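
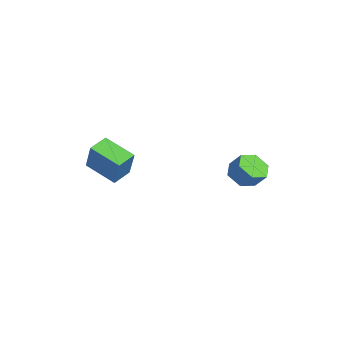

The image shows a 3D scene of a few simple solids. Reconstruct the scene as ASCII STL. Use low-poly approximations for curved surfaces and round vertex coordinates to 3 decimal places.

solid 
facet normal -0.500 -0.061 -0.864
outer loop
vertex -4.593 -4.13 -3.377
vertex -3.223 -2.675 -4.273
vertex -3.796 -5.12 -3.768
endloop
endfacet
facet normal -0.625 -0.665 0.409
outer loop
vertex -2.697 -4.985 -1.867
vertex -4.593 -4.13 -3.377
vertex -3.796 -5.12 -3.768
endloop
endfacet
facet normal -0.500 -0.061 -0.864
outer loop
vertex -3.796 -5.12 -3.768
vertex -3.223 -2.675 -4.273
vertex -2.427 -3.665 -4.664
endloop
endfacet
facet normal 0.599 -0.745 -0.294
outer loop
vertex -2.427 -3.665 -4.664
vertex -2.697 -4.985 -1.867
vertex -3.796 -5.12 -3.768
endloop
endfacet
facet normal -0.599 0.745 0.293
outer loop
vertex -4.593 -4.13 -3.377
vertex -2.124 -2.54 -2.372
vertex -3.223 -2.675 -4.273
endloop
endfacet
facet normal -0.625 -0.664 0.409
outer loop
vertex -3.493 -3.995 -1.476
vertex -4.593 -4.13 -3.377
vertex -2.697 -4.985 -1.867
endloop
endfacet
facet normal -0.599 0.745 0.294
outer loop
vertex -3.493 -3.995 -1.476
vertex -2.124 -2.54 -2.372
vertex -4.593 -4.13 -3.377
endloop
endfacet
facet normal 0.626 0.664 -0.409
outer loop
vertex -3.223 -2.675 -4.273
vertex -2.124 -2.54 -2.372
vertex -2.427 -3.665 -4.664
endloop
endfacet
facet normal 0.599 -0.745 -0.294
outer loop
vertex -1.327 -3.53 -2.763
vertex -2.697 -4.985 -1.867
vertex -2.427 -3.665 -4.664
endloop
endfacet
facet normal 0.625 0.665 -0.409
outer loop
vertex -2.427 -3.665 -4.664
vertex -2.124 -2.54 -2.372
vertex -1.327 -3.53 -2.763
endloop
endfacet
facet normal 0.500 0.061 0.864
outer loop
vertex -1.327 -3.53 -2.763
vertex -3.493 -3.995 -1.476
vertex -2.697 -4.985 -1.867
endloop
endfacet
facet normal 0.500 0.061 0.864
outer loop
vertex -2.124 -2.54 -2.372
vertex -3.493 -3.995 -1.476
vertex -1.327 -3.53 -2.763
endloop
endfacet
facet normal -0.489 -0.433 -0.758
outer loop
vertex 2.21 3.527 -3.22
vertex 1.724 2.899 -2.548
vertex 1.303 3.816 -2.8
endloop
endfacet
facet normal 0.036 0.858 -0.513
outer loop
vertex 2.21 3.527 -3.22
vertex 1.303 3.816 -2.8
vertex 2.801 4.05 -2.303
endloop
endfacet
facet normal 0.036 0.858 -0.513
outer loop
vertex 2.801 4.05 -2.303
vertex 1.303 3.816 -2.8
vertex 1.895 4.339 -1.883
endloop
endfacet
facet normal 0.489 0.432 0.758
outer loop
vertex 2.801 4.05 -2.303
vertex 1.895 4.339 -1.883
vertex 2.316 3.421 -1.632
endloop
endfacet
facet normal -0.489 -0.433 -0.758
outer loop
vertex 1.303 3.816 -2.8
vertex 1.724 2.899 -2.548
vertex 0.818 3.187 -2.128
endloop
endfacet
facet normal -0.737 0.669 0.094
outer loop
vertex 1.303 3.816 -2.8
vertex 0.818 3.187 -2.128
vertex 1.895 4.339 -1.883
endloop
endfacet
facet normal -0.737 0.669 0.093
outer loop
vertex 1.895 4.339 -1.883
vertex 0.818 3.187 -2.128
vertex 1.409 3.71 -1.211
endloop
endfacet
facet normal 0.489 0.432 0.758
outer loop
vertex 1.895 4.339 -1.883
vertex 1.409 3.71 -1.211
vertex 2.316 3.421 -1.632
endloop
endfacet
facet normal -0.489 -0.432 -0.758
outer loop
vertex 0.818 3.187 -2.128
vertex 1.724 2.899 -2.548
vertex 1.239 2.27 -1.877
endloop
endfacet
facet normal -0.773 -0.189 0.606
outer loop
vertex 0.818 3.187 -2.128
vertex 1.239 2.27 -1.877
vertex 1.409 3.71 -1.211
endloop
endfacet
facet normal -0.773 -0.189 0.606
outer loop
vertex 1.409 3.71 -1.211
vertex 1.239 2.27 -1.877
vertex 1.83 2.793 -0.96
endloop
endfacet
facet normal 0.489 0.432 0.758
outer loop
vertex 1.409 3.71 -1.211
vertex 1.83 2.793 -0.96
vertex 2.316 3.421 -1.632
endloop
endfacet
facet normal -0.489 -0.432 -0.758
outer loop
vertex 1.239 2.27 -1.877
vertex 1.724 2.899 -2.548
vertex 2.145 1.981 -2.297
endloop
endfacet
facet normal -0.036 -0.858 0.513
outer loop
vertex 1.239 2.27 -1.877
vertex 2.145 1.981 -2.297
vertex 1.83 2.793 -0.96
endloop
endfacet
facet normal -0.036 -0.858 0.513
outer loop
vertex 1.83 2.793 -0.96
vertex 2.145 1.981 -2.297
vertex 2.737 2.504 -1.38
endloop
endfacet
facet normal 0.489 0.433 0.758
outer loop
vertex 1.83 2.793 -0.96
vertex 2.737 2.504 -1.38
vertex 2.316 3.421 -1.632
endloop
endfacet
facet normal -0.489 -0.432 -0.758
outer loop
vertex 2.145 1.981 -2.297
vertex 1.724 2.899 -2.548
vertex 2.631 2.61 -2.969
endloop
endfacet
facet normal 0.737 -0.670 -0.094
outer loop
vertex 2.145 1.981 -2.297
vertex 2.631 2.61 -2.969
vertex 2.737 2.504 -1.38
endloop
endfacet
facet normal 0.737 -0.669 -0.094
outer loop
vertex 2.737 2.504 -1.38
vertex 2.631 2.61 -2.969
vertex 3.222 3.133 -2.052
endloop
endfacet
facet normal 0.489 0.433 0.758
outer loop
vertex 2.737 2.504 -1.38
vertex 3.222 3.133 -2.052
vertex 2.316 3.421 -1.632
endloop
endfacet
facet normal -0.489 -0.432 -0.758
outer loop
vertex 2.631 2.61 -2.969
vertex 1.724 2.899 -2.548
vertex 2.21 3.527 -3.22
endloop
endfacet
facet normal 0.773 0.189 -0.606
outer loop
vertex 2.631 2.61 -2.969
vertex 2.21 3.527 -3.22
vertex 3.222 3.133 -2.052
endloop
endfacet
facet normal 0.773 0.189 -0.606
outer loop
vertex 3.222 3.133 -2.052
vertex 2.21 3.527 -3.22
vertex 2.801 4.05 -2.303
endloop
endfacet
facet normal 0.489 0.432 0.758
outer loop
vertex 3.222 3.133 -2.052
vertex 2.801 4.05 -2.303
vertex 2.316 3.421 -1.632
endloop
endfacet

endsolid


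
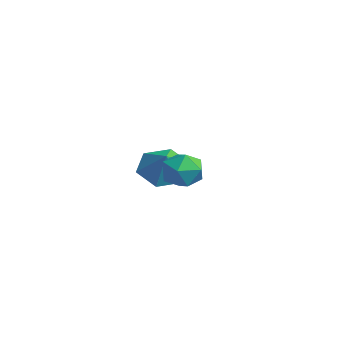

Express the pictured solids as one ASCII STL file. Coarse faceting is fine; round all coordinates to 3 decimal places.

solid 
facet normal -0.638 0.202 -0.743
outer loop
vertex -2.25 -1.977 0.578
vertex -3.033 -2.439 1.124
vertex -2.843 -1.403 1.243
endloop
endfacet
facet normal 0.808 0.525 0.267
outer loop
vertex -2.25 -1.977 0.578
vertex -2.843 -1.403 1.243
vertex -2.267 -2.681 2.016
endloop
endfacet
facet normal -0.638 0.202 -0.743
outer loop
vertex -2.843 -1.403 1.243
vertex -3.033 -2.439 1.124
vertex -3.626 -1.864 1.789
endloop
endfacet
facet normal 0.213 0.574 0.790
outer loop
vertex -2.843 -1.403 1.243
vertex -3.626 -1.864 1.789
vertex -2.267 -2.681 2.016
endloop
endfacet
facet normal -0.638 0.202 -0.743
outer loop
vertex -3.626 -1.864 1.789
vertex -3.033 -2.439 1.124
vertex -3.815 -2.901 1.67
endloop
endfacet
facet normal -0.207 -0.074 0.975
outer loop
vertex -3.626 -1.864 1.789
vertex -3.815 -2.901 1.67
vertex -2.267 -2.681 2.016
endloop
endfacet
facet normal -0.638 0.202 -0.743
outer loop
vertex -3.815 -2.901 1.67
vertex -3.033 -2.439 1.124
vertex -3.222 -3.475 1.005
endloop
endfacet
facet normal -0.033 -0.771 0.636
outer loop
vertex -3.815 -2.901 1.67
vertex -3.222 -3.475 1.005
vertex -2.267 -2.681 2.016
endloop
endfacet
facet normal -0.638 0.202 -0.744
outer loop
vertex -3.222 -3.475 1.005
vertex -3.033 -2.439 1.124
vertex -2.439 -3.013 0.459
endloop
endfacet
facet normal 0.562 -0.819 0.113
outer loop
vertex -3.222 -3.475 1.005
vertex -2.439 -3.013 0.459
vertex -2.267 -2.681 2.016
endloop
endfacet
facet normal -0.638 0.202 -0.744
outer loop
vertex -2.439 -3.013 0.459
vertex -3.033 -2.439 1.124
vertex -2.25 -1.977 0.578
endloop
endfacet
facet normal 0.983 -0.171 -0.072
outer loop
vertex -2.439 -3.013 0.459
vertex -2.25 -1.977 0.578
vertex -2.267 -2.681 2.016
endloop
endfacet
facet normal -0.240 0.955 -0.174
outer loop
vertex 1.689 -3.137 2.341
vertex 0.867 -3.308 2.537
vertex 1.415 -3.058 3.155
endloop
endfacet
facet normal 0.432 0.900 0.058
outer loop
vertex 1.689 -3.137 2.341
vertex 1.415 -3.058 3.155
vertex 2.182 -3.416 2.99
endloop
endfacet
facet normal 0.787 0.476 -0.393
outer loop
vertex 1.689 -3.137 2.341
vertex 2.182 -3.416 2.99
vertex 2.108 -3.887 2.271
endloop
endfacet
facet normal 0.332 0.270 -0.904
outer loop
vertex 1.689 -3.137 2.341
vertex 2.108 -3.887 2.271
vertex 1.295 -3.82 1.992
endloop
endfacet
facet normal -0.301 0.566 -0.768
outer loop
vertex 1.689 -3.137 2.341
vertex 1.295 -3.82 1.992
vertex 0.867 -3.308 2.537
endloop
endfacet
facet normal 0.421 0.580 0.697
outer loop
vertex 2.182 -3.416 2.99
vertex 1.415 -3.058 3.155
vertex 1.665 -3.76 3.588
endloop
endfacet
facet normal -0.668 0.671 0.321
outer loop
vertex 1.415 -3.058 3.155
vertex 0.867 -3.308 2.537
vertex 0.852 -3.693 3.309
endloop
endfacet
facet normal -0.767 0.040 -0.640
outer loop
vertex 0.867 -3.308 2.537
vertex 1.295 -3.82 1.992
vertex 0.778 -4.164 2.59
endloop
endfacet
facet normal 0.259 -0.438 -0.861
outer loop
vertex 1.295 -3.82 1.992
vertex 2.108 -3.887 2.271
vertex 1.545 -4.522 2.425
endloop
endfacet
facet normal 0.994 -0.105 -0.033
outer loop
vertex 2.108 -3.887 2.271
vertex 2.182 -3.416 2.99
vertex 2.093 -4.272 3.043
endloop
endfacet
facet normal -0.332 -0.270 0.904
outer loop
vertex 1.271 -4.443 3.239
vertex 1.665 -3.76 3.588
vertex 0.852 -3.693 3.309
endloop
endfacet
facet normal -0.787 -0.476 0.393
outer loop
vertex 1.271 -4.443 3.239
vertex 0.852 -3.693 3.309
vertex 0.778 -4.164 2.59
endloop
endfacet
facet normal -0.432 -0.900 -0.058
outer loop
vertex 1.271 -4.443 3.239
vertex 0.778 -4.164 2.59
vertex 1.545 -4.522 2.425
endloop
endfacet
facet normal 0.240 -0.955 0.174
outer loop
vertex 1.271 -4.443 3.239
vertex 1.545 -4.522 2.425
vertex 2.093 -4.272 3.043
endloop
endfacet
facet normal 0.301 -0.566 0.768
outer loop
vertex 1.271 -4.443 3.239
vertex 2.093 -4.272 3.043
vertex 1.665 -3.76 3.588
endloop
endfacet
facet normal -0.259 0.438 0.861
outer loop
vertex 0.852 -3.693 3.309
vertex 1.665 -3.76 3.588
vertex 1.415 -3.058 3.155
endloop
endfacet
facet normal -0.994 0.105 0.033
outer loop
vertex 0.778 -4.164 2.59
vertex 0.852 -3.693 3.309
vertex 0.867 -3.308 2.537
endloop
endfacet
facet normal -0.421 -0.580 -0.697
outer loop
vertex 1.545 -4.522 2.425
vertex 0.778 -4.164 2.59
vertex 1.295 -3.82 1.992
endloop
endfacet
facet normal 0.668 -0.671 -0.321
outer loop
vertex 2.093 -4.272 3.043
vertex 1.545 -4.522 2.425
vertex 2.108 -3.887 2.271
endloop
endfacet
facet normal 0.767 -0.040 0.640
outer loop
vertex 1.665 -3.76 3.588
vertex 2.093 -4.272 3.043
vertex 2.182 -3.416 2.99
endloop
endfacet

endsolid


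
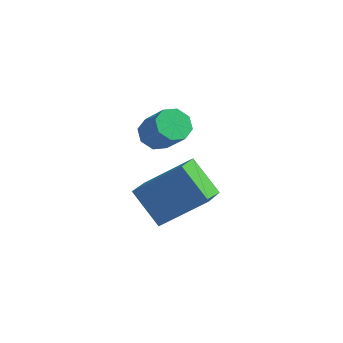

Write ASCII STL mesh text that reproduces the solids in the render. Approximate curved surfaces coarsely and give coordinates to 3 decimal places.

solid 
facet normal -0.642 0.241 -0.728
outer loop
vertex 1.384 -1.76 2.219
vertex 0.887 -1.64 2.697
vertex 1.382 -1.252 2.389
endloop
endfacet
facet normal 0.766 0.207 -0.608
outer loop
vertex 1.384 -1.76 2.219
vertex 1.382 -1.252 2.389
vertex 2.29 -2.099 3.245
endloop
endfacet
facet normal 0.767 0.208 -0.608
outer loop
vertex 2.29 -2.099 3.245
vertex 1.382 -1.252 2.389
vertex 2.287 -1.591 3.415
endloop
endfacet
facet normal 0.643 -0.240 0.728
outer loop
vertex 2.29 -2.099 3.245
vertex 2.287 -1.591 3.415
vertex 1.793 -1.98 3.723
endloop
endfacet
facet normal -0.642 0.241 -0.728
outer loop
vertex 1.382 -1.252 2.389
vertex 0.887 -1.64 2.697
vertex 1.089 -0.971 2.74
endloop
endfacet
facet normal 0.538 0.817 -0.205
outer loop
vertex 1.382 -1.252 2.389
vertex 1.089 -0.971 2.74
vertex 2.287 -1.591 3.415
endloop
endfacet
facet normal 0.538 0.818 -0.204
outer loop
vertex 2.287 -1.591 3.415
vertex 1.089 -0.971 2.74
vertex 1.995 -1.311 3.766
endloop
endfacet
facet normal 0.643 -0.241 0.727
outer loop
vertex 2.287 -1.591 3.415
vertex 1.995 -1.311 3.766
vertex 1.793 -1.98 3.723
endloop
endfacet
facet normal -0.642 0.241 -0.728
outer loop
vertex 1.089 -0.971 2.74
vertex 0.887 -1.64 2.697
vertex 0.679 -1.083 3.065
endloop
endfacet
facet normal -0.006 0.948 0.319
outer loop
vertex 1.089 -0.971 2.74
vertex 0.679 -1.083 3.065
vertex 1.995 -1.311 3.766
endloop
endfacet
facet normal -0.005 0.948 0.317
outer loop
vertex 1.995 -1.311 3.766
vertex 0.679 -1.083 3.065
vertex 1.584 -1.422 4.092
endloop
endfacet
facet normal 0.642 -0.241 0.728
outer loop
vertex 1.995 -1.311 3.766
vertex 1.584 -1.422 4.092
vertex 1.793 -1.98 3.723
endloop
endfacet
facet normal -0.642 0.241 -0.728
outer loop
vertex 0.679 -1.083 3.065
vertex 0.887 -1.64 2.697
vertex 0.39 -1.521 3.175
endloop
endfacet
facet normal -0.546 0.524 0.654
outer loop
vertex 0.679 -1.083 3.065
vertex 0.39 -1.521 3.175
vertex 1.584 -1.422 4.092
endloop
endfacet
facet normal -0.546 0.522 0.655
outer loop
vertex 1.584 -1.422 4.092
vertex 0.39 -1.521 3.175
vertex 1.296 -1.86 4.201
endloop
endfacet
facet normal 0.642 -0.241 0.728
outer loop
vertex 1.584 -1.422 4.092
vertex 1.296 -1.86 4.201
vertex 1.793 -1.98 3.723
endloop
endfacet
facet normal -0.643 0.240 -0.728
outer loop
vertex 0.39 -1.521 3.175
vertex 0.887 -1.64 2.697
vertex 0.393 -2.029 3.005
endloop
endfacet
facet normal -0.766 -0.208 0.608
outer loop
vertex 0.39 -1.521 3.175
vertex 0.393 -2.029 3.005
vertex 1.296 -1.86 4.201
endloop
endfacet
facet normal -0.767 -0.206 0.608
outer loop
vertex 1.296 -1.86 4.201
vertex 0.393 -2.029 3.005
vertex 1.298 -2.368 4.031
endloop
endfacet
facet normal 0.642 -0.241 0.728
outer loop
vertex 1.296 -1.86 4.201
vertex 1.298 -2.368 4.031
vertex 1.793 -1.98 3.723
endloop
endfacet
facet normal -0.643 0.241 -0.727
outer loop
vertex 0.393 -2.029 3.005
vertex 0.887 -1.64 2.697
vertex 0.685 -2.309 2.654
endloop
endfacet
facet normal -0.538 -0.818 0.205
outer loop
vertex 0.393 -2.029 3.005
vertex 0.685 -2.309 2.654
vertex 1.298 -2.368 4.031
endloop
endfacet
facet normal -0.539 -0.817 0.205
outer loop
vertex 1.298 -2.368 4.031
vertex 0.685 -2.309 2.654
vertex 1.591 -2.649 3.68
endloop
endfacet
facet normal 0.642 -0.241 0.728
outer loop
vertex 1.298 -2.368 4.031
vertex 1.591 -2.649 3.68
vertex 1.793 -1.98 3.723
endloop
endfacet
facet normal -0.642 0.241 -0.728
outer loop
vertex 0.685 -2.309 2.654
vertex 0.887 -1.64 2.697
vertex 1.096 -2.198 2.328
endloop
endfacet
facet normal 0.004 -0.948 -0.318
outer loop
vertex 0.685 -2.309 2.654
vertex 1.096 -2.198 2.328
vertex 1.591 -2.649 3.68
endloop
endfacet
facet normal 0.006 -0.948 -0.319
outer loop
vertex 1.591 -2.649 3.68
vertex 1.096 -2.198 2.328
vertex 2.001 -2.537 3.355
endloop
endfacet
facet normal 0.642 -0.241 0.728
outer loop
vertex 1.591 -2.649 3.68
vertex 2.001 -2.537 3.355
vertex 1.793 -1.98 3.723
endloop
endfacet
facet normal -0.642 0.241 -0.728
outer loop
vertex 1.096 -2.198 2.328
vertex 0.887 -1.64 2.697
vertex 1.384 -1.76 2.219
endloop
endfacet
facet normal 0.547 -0.522 -0.654
outer loop
vertex 1.096 -2.198 2.328
vertex 1.384 -1.76 2.219
vertex 2.001 -2.537 3.355
endloop
endfacet
facet normal 0.545 -0.524 -0.654
outer loop
vertex 2.001 -2.537 3.355
vertex 1.384 -1.76 2.219
vertex 2.29 -2.099 3.245
endloop
endfacet
facet normal 0.642 -0.241 0.728
outer loop
vertex 2.001 -2.537 3.355
vertex 2.29 -2.099 3.245
vertex 1.793 -1.98 3.723
endloop
endfacet
facet normal -0.701 0.144 0.698
outer loop
vertex 0.594 -2.773 0.319
vertex 2.019 -1.857 1.561
vertex 0.249 -1.379 -0.314
endloop
endfacet
facet normal -0.678 -0.436 -0.591
outer loop
vertex 1.441 -1.623 -1.501
vertex 0.594 -2.773 0.319
vertex 0.249 -1.379 -0.314
endloop
endfacet
facet normal -0.701 0.143 0.698
outer loop
vertex 0.249 -1.379 -0.314
vertex 2.019 -1.857 1.561
vertex 1.673 -0.462 0.928
endloop
endfacet
facet normal -0.220 0.888 -0.403
outer loop
vertex 1.673 -0.462 0.928
vertex 1.441 -1.623 -1.501
vertex 0.249 -1.379 -0.314
endloop
endfacet
facet normal 0.220 -0.888 0.403
outer loop
vertex 0.594 -2.773 0.319
vertex 3.211 -2.101 0.374
vertex 2.019 -1.857 1.561
endloop
endfacet
facet normal -0.678 -0.437 -0.591
outer loop
vertex 1.787 -3.018 -0.868
vertex 0.594 -2.773 0.319
vertex 1.441 -1.623 -1.501
endloop
endfacet
facet normal 0.220 -0.888 0.404
outer loop
vertex 1.787 -3.018 -0.868
vertex 3.211 -2.101 0.374
vertex 0.594 -2.773 0.319
endloop
endfacet
facet normal 0.678 0.436 0.591
outer loop
vertex 2.019 -1.857 1.561
vertex 3.211 -2.101 0.374
vertex 1.673 -0.462 0.928
endloop
endfacet
facet normal -0.219 0.888 -0.404
outer loop
vertex 2.866 -0.707 -0.259
vertex 1.441 -1.623 -1.501
vertex 1.673 -0.462 0.928
endloop
endfacet
facet normal 0.678 0.436 0.591
outer loop
vertex 1.673 -0.462 0.928
vertex 3.211 -2.101 0.374
vertex 2.866 -0.707 -0.259
endloop
endfacet
facet normal 0.701 -0.143 -0.699
outer loop
vertex 2.866 -0.707 -0.259
vertex 1.787 -3.018 -0.868
vertex 1.441 -1.623 -1.501
endloop
endfacet
facet normal 0.701 -0.143 -0.698
outer loop
vertex 3.211 -2.101 0.374
vertex 1.787 -3.018 -0.868
vertex 2.866 -0.707 -0.259
endloop
endfacet

endsolid


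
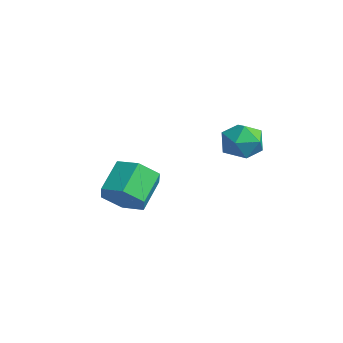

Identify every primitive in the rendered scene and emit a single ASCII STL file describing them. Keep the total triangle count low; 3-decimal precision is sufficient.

solid 
facet normal -0.207 0.458 0.864
outer loop
vertex 3.062 0.895 0.574
vertex 2.396 0.346 0.705
vertex 3.192 0.146 1.002
endloop
endfacet
facet normal 0.490 0.495 0.717
outer loop
vertex 3.062 0.895 0.574
vertex 3.192 0.146 1.002
vertex 3.776 0.42 0.414
endloop
endfacet
facet normal 0.565 0.820 0.086
outer loop
vertex 3.062 0.895 0.574
vertex 3.776 0.42 0.414
vertex 3.341 0.789 -0.246
endloop
endfacet
facet normal -0.086 0.984 -0.156
outer loop
vertex 3.062 0.895 0.574
vertex 3.341 0.789 -0.246
vertex 2.488 0.743 -0.067
endloop
endfacet
facet normal -0.563 0.760 0.324
outer loop
vertex 3.062 0.895 0.574
vertex 2.488 0.743 -0.067
vertex 2.396 0.346 0.705
endloop
endfacet
facet normal 0.738 -0.170 0.653
outer loop
vertex 3.776 0.42 0.414
vertex 3.192 0.146 1.002
vertex 3.552 -0.423 0.447
endloop
endfacet
facet normal -0.391 -0.232 0.891
outer loop
vertex 3.192 0.146 1.002
vertex 2.396 0.346 0.705
vertex 2.699 -0.469 0.626
endloop
endfacet
facet normal -0.966 0.257 0.017
outer loop
vertex 2.396 0.346 0.705
vertex 2.488 0.743 -0.067
vertex 2.264 -0.1 -0.034
endloop
endfacet
facet normal -0.193 0.620 -0.761
outer loop
vertex 2.488 0.743 -0.067
vertex 3.341 0.789 -0.246
vertex 2.848 0.174 -0.622
endloop
endfacet
facet normal 0.859 0.355 -0.368
outer loop
vertex 3.341 0.789 -0.246
vertex 3.776 0.42 0.414
vertex 3.644 -0.026 -0.325
endloop
endfacet
facet normal 0.086 -0.984 0.156
outer loop
vertex 2.978 -0.575 -0.194
vertex 3.552 -0.423 0.447
vertex 2.699 -0.469 0.626
endloop
endfacet
facet normal -0.565 -0.820 -0.086
outer loop
vertex 2.978 -0.575 -0.194
vertex 2.699 -0.469 0.626
vertex 2.264 -0.1 -0.034
endloop
endfacet
facet normal -0.490 -0.495 -0.717
outer loop
vertex 2.978 -0.575 -0.194
vertex 2.264 -0.1 -0.034
vertex 2.848 0.174 -0.622
endloop
endfacet
facet normal 0.207 -0.458 -0.864
outer loop
vertex 2.978 -0.575 -0.194
vertex 2.848 0.174 -0.622
vertex 3.644 -0.026 -0.325
endloop
endfacet
facet normal 0.563 -0.760 -0.324
outer loop
vertex 2.978 -0.575 -0.194
vertex 3.644 -0.026 -0.325
vertex 3.552 -0.423 0.447
endloop
endfacet
facet normal 0.193 -0.620 0.761
outer loop
vertex 2.699 -0.469 0.626
vertex 3.552 -0.423 0.447
vertex 3.192 0.146 1.002
endloop
endfacet
facet normal -0.859 -0.355 0.368
outer loop
vertex 2.264 -0.1 -0.034
vertex 2.699 -0.469 0.626
vertex 2.396 0.346 0.705
endloop
endfacet
facet normal -0.738 0.170 -0.653
outer loop
vertex 2.848 0.174 -0.622
vertex 2.264 -0.1 -0.034
vertex 2.488 0.743 -0.067
endloop
endfacet
facet normal 0.391 0.232 -0.891
outer loop
vertex 3.644 -0.026 -0.325
vertex 2.848 0.174 -0.622
vertex 3.341 0.789 -0.246
endloop
endfacet
facet normal 0.966 -0.257 -0.017
outer loop
vertex 3.552 -0.423 0.447
vertex 3.644 -0.026 -0.325
vertex 3.776 0.42 0.414
endloop
endfacet
facet normal 0.462 -0.660 -0.593
outer loop
vertex -0.048 -2.915 -2.894
vertex -0.613 -2.654 -3.625
vertex 0.221 -2.202 -3.478
endloop
endfacet
facet normal 0.841 0.115 0.528
outer loop
vertex -0.048 -2.915 -2.894
vertex 0.221 -2.202 -3.478
vertex -0.742 -1.927 -2.004
endloop
endfacet
facet normal 0.841 0.115 0.528
outer loop
vertex -0.742 -1.927 -2.004
vertex 0.221 -2.202 -3.478
vertex -0.473 -1.213 -2.588
endloop
endfacet
facet normal -0.463 0.659 0.593
outer loop
vertex -0.742 -1.927 -2.004
vertex -0.473 -1.213 -2.588
vertex -1.307 -1.666 -2.735
endloop
endfacet
facet normal 0.462 -0.659 -0.594
outer loop
vertex 0.221 -2.202 -3.478
vertex -0.613 -2.654 -3.625
vertex -0.345 -1.941 -4.208
endloop
endfacet
facet normal 0.662 0.701 -0.263
outer loop
vertex 0.221 -2.202 -3.478
vertex -0.345 -1.941 -4.208
vertex -0.473 -1.213 -2.588
endloop
endfacet
facet normal 0.663 0.701 -0.263
outer loop
vertex -0.473 -1.213 -2.588
vertex -0.345 -1.941 -4.208
vertex -1.038 -0.952 -3.318
endloop
endfacet
facet normal -0.462 0.659 0.593
outer loop
vertex -0.473 -1.213 -2.588
vertex -1.038 -0.952 -3.318
vertex -1.307 -1.666 -2.735
endloop
endfacet
facet normal 0.463 -0.659 -0.593
outer loop
vertex -0.345 -1.941 -4.208
vertex -0.613 -2.654 -3.625
vertex -1.178 -2.393 -4.356
endloop
endfacet
facet normal -0.178 0.586 -0.790
outer loop
vertex -0.345 -1.941 -4.208
vertex -1.178 -2.393 -4.356
vertex -1.038 -0.952 -3.318
endloop
endfacet
facet normal -0.178 0.586 -0.790
outer loop
vertex -1.038 -0.952 -3.318
vertex -1.178 -2.393 -4.356
vertex -1.872 -1.405 -3.466
endloop
endfacet
facet normal -0.463 0.659 0.593
outer loop
vertex -1.038 -0.952 -3.318
vertex -1.872 -1.405 -3.466
vertex -1.307 -1.666 -2.735
endloop
endfacet
facet normal 0.463 -0.659 -0.593
outer loop
vertex -1.178 -2.393 -4.356
vertex -0.613 -2.654 -3.625
vertex -1.447 -3.107 -3.772
endloop
endfacet
facet normal -0.841 -0.115 -0.528
outer loop
vertex -1.178 -2.393 -4.356
vertex -1.447 -3.107 -3.772
vertex -1.872 -1.405 -3.466
endloop
endfacet
facet normal -0.841 -0.115 -0.528
outer loop
vertex -1.872 -1.405 -3.466
vertex -1.447 -3.107 -3.772
vertex -2.141 -2.118 -2.882
endloop
endfacet
facet normal -0.462 0.660 0.593
outer loop
vertex -1.872 -1.405 -3.466
vertex -2.141 -2.118 -2.882
vertex -1.307 -1.666 -2.735
endloop
endfacet
facet normal 0.462 -0.659 -0.593
outer loop
vertex -1.447 -3.107 -3.772
vertex -0.613 -2.654 -3.625
vertex -0.882 -3.368 -3.042
endloop
endfacet
facet normal -0.663 -0.701 0.262
outer loop
vertex -1.447 -3.107 -3.772
vertex -0.882 -3.368 -3.042
vertex -2.141 -2.118 -2.882
endloop
endfacet
facet normal -0.663 -0.701 0.263
outer loop
vertex -2.141 -2.118 -2.882
vertex -0.882 -3.368 -3.042
vertex -1.575 -2.379 -2.152
endloop
endfacet
facet normal -0.462 0.659 0.594
outer loop
vertex -2.141 -2.118 -2.882
vertex -1.575 -2.379 -2.152
vertex -1.307 -1.666 -2.735
endloop
endfacet
facet normal 0.463 -0.659 -0.593
outer loop
vertex -0.882 -3.368 -3.042
vertex -0.613 -2.654 -3.625
vertex -0.048 -2.915 -2.894
endloop
endfacet
facet normal 0.178 -0.586 0.790
outer loop
vertex -0.882 -3.368 -3.042
vertex -0.048 -2.915 -2.894
vertex -1.575 -2.379 -2.152
endloop
endfacet
facet normal 0.178 -0.587 0.790
outer loop
vertex -1.575 -2.379 -2.152
vertex -0.048 -2.915 -2.894
vertex -0.742 -1.927 -2.004
endloop
endfacet
facet normal -0.463 0.659 0.593
outer loop
vertex -1.575 -2.379 -2.152
vertex -0.742 -1.927 -2.004
vertex -1.307 -1.666 -2.735
endloop
endfacet

endsolid


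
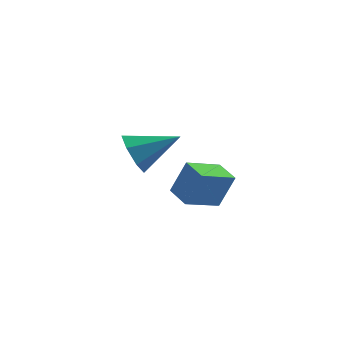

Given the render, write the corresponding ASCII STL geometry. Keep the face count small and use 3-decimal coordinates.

solid 
facet normal -0.877 -0.231 -0.421
outer loop
vertex -0.527 -0.327 -3.401
vertex -0.954 0.021 -2.702
vertex -0.699 0.424 -3.454
endloop
endfacet
facet normal 0.756 0.128 -0.642
outer loop
vertex -0.527 -0.327 -3.401
vertex -0.699 0.424 -3.454
vertex 0.554 0.419 -1.978
endloop
endfacet
facet normal -0.877 -0.232 -0.421
outer loop
vertex -0.699 0.424 -3.454
vertex -0.954 0.021 -2.702
vertex -1.064 0.872 -2.941
endloop
endfacet
facet normal 0.453 0.806 -0.382
outer loop
vertex -0.699 0.424 -3.454
vertex -1.064 0.872 -2.941
vertex 0.554 0.419 -1.978
endloop
endfacet
facet normal -0.877 -0.232 -0.421
outer loop
vertex -1.064 0.872 -2.941
vertex -0.954 0.021 -2.702
vertex -1.346 0.679 -2.248
endloop
endfacet
facet normal 0.087 0.950 0.300
outer loop
vertex -1.064 0.872 -2.941
vertex -1.346 0.679 -2.248
vertex 0.554 0.419 -1.978
endloop
endfacet
facet normal -0.877 -0.232 -0.421
outer loop
vertex -1.346 0.679 -2.248
vertex -0.954 0.021 -2.702
vertex -1.333 -0.009 -1.897
endloop
endfacet
facet normal -0.064 0.453 0.889
outer loop
vertex -1.346 0.679 -2.248
vertex -1.333 -0.009 -1.897
vertex 0.554 0.419 -1.978
endloop
endfacet
facet normal -0.877 -0.231 -0.421
outer loop
vertex -1.333 -0.009 -1.897
vertex -0.954 0.021 -2.702
vertex -1.035 -0.674 -2.153
endloop
endfacet
facet normal 0.112 -0.313 0.943
outer loop
vertex -1.333 -0.009 -1.897
vertex -1.035 -0.674 -2.153
vertex 0.554 0.419 -1.978
endloop
endfacet
facet normal -0.878 -0.230 -0.421
outer loop
vertex -1.035 -0.674 -2.153
vertex -0.954 0.021 -2.702
vertex -0.677 -0.816 -2.822
endloop
endfacet
facet normal 0.482 -0.768 0.421
outer loop
vertex -1.035 -0.674 -2.153
vertex -0.677 -0.816 -2.822
vertex 0.554 0.419 -1.978
endloop
endfacet
facet normal -0.877 -0.230 -0.421
outer loop
vertex -0.677 -0.816 -2.822
vertex -0.954 0.021 -2.702
vertex -0.527 -0.327 -3.401
endloop
endfacet
facet normal 0.769 -0.572 -0.284
outer loop
vertex -0.677 -0.816 -2.822
vertex -0.527 -0.327 -3.401
vertex 0.554 0.419 -1.978
endloop
endfacet
facet normal -0.685 -0.657 0.314
outer loop
vertex 2.04 -4.387 -1.476
vertex 1.446 -3.673 -1.277
vertex 1.55 -4.455 -2.689
endloop
endfacet
facet normal 0.625 -0.752 -0.210
outer loop
vertex 2.454 -3.587 -3.103
vertex 2.04 -4.387 -1.476
vertex 1.55 -4.455 -2.689
endloop
endfacet
facet normal -0.685 -0.657 0.314
outer loop
vertex 1.55 -4.455 -2.689
vertex 1.446 -3.673 -1.277
vertex 0.956 -3.741 -2.49
endloop
endfacet
facet normal -0.374 -0.053 -0.926
outer loop
vertex 0.956 -3.741 -2.49
vertex 2.454 -3.587 -3.103
vertex 1.55 -4.455 -2.689
endloop
endfacet
facet normal 0.374 0.053 0.926
outer loop
vertex 2.04 -4.387 -1.476
vertex 2.35 -2.805 -1.691
vertex 1.446 -3.673 -1.277
endloop
endfacet
facet normal 0.625 -0.752 -0.210
outer loop
vertex 2.944 -3.519 -1.89
vertex 2.04 -4.387 -1.476
vertex 2.454 -3.587 -3.103
endloop
endfacet
facet normal 0.374 0.053 0.926
outer loop
vertex 2.944 -3.519 -1.89
vertex 2.35 -2.805 -1.691
vertex 2.04 -4.387 -1.476
endloop
endfacet
facet normal -0.625 0.752 0.210
outer loop
vertex 1.446 -3.673 -1.277
vertex 2.35 -2.805 -1.691
vertex 0.956 -3.741 -2.49
endloop
endfacet
facet normal -0.374 -0.053 -0.926
outer loop
vertex 1.86 -2.873 -2.904
vertex 2.454 -3.587 -3.103
vertex 0.956 -3.741 -2.49
endloop
endfacet
facet normal -0.625 0.752 0.210
outer loop
vertex 0.956 -3.741 -2.49
vertex 2.35 -2.805 -1.691
vertex 1.86 -2.873 -2.904
endloop
endfacet
facet normal 0.685 0.657 -0.314
outer loop
vertex 1.86 -2.873 -2.904
vertex 2.944 -3.519 -1.89
vertex 2.454 -3.587 -3.103
endloop
endfacet
facet normal 0.685 0.657 -0.314
outer loop
vertex 2.35 -2.805 -1.691
vertex 2.944 -3.519 -1.89
vertex 1.86 -2.873 -2.904
endloop
endfacet

endsolid


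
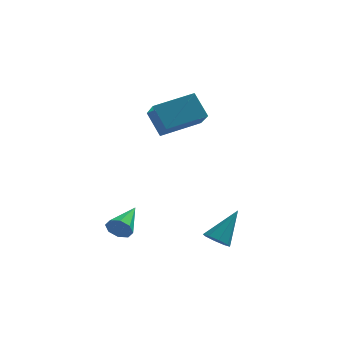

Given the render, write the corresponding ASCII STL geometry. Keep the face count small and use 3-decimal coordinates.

solid 
facet normal -0.867 -0.439 -0.236
outer loop
vertex 0.612 -0.132 2.351
vertex -0.007 0.51 3.43
vertex 0.251 1.081 1.422
endloop
endfacet
facet normal 0.442 -0.459 -0.771
outer loop
vertex 1.967 1.95 1.89
vertex 0.612 -0.132 2.351
vertex 0.251 1.081 1.422
endloop
endfacet
facet normal -0.867 -0.439 -0.236
outer loop
vertex 0.251 1.081 1.422
vertex -0.007 0.51 3.43
vertex -0.368 1.723 2.501
endloop
endfacet
facet normal -0.230 0.773 -0.592
outer loop
vertex -0.368 1.723 2.501
vertex 1.967 1.95 1.89
vertex 0.251 1.081 1.422
endloop
endfacet
facet normal 0.230 -0.773 0.592
outer loop
vertex 0.612 -0.132 2.351
vertex 1.709 1.379 3.898
vertex -0.007 0.51 3.43
endloop
endfacet
facet normal 0.442 -0.459 -0.771
outer loop
vertex 2.328 0.737 2.819
vertex 0.612 -0.132 2.351
vertex 1.967 1.95 1.89
endloop
endfacet
facet normal 0.230 -0.773 0.592
outer loop
vertex 2.328 0.737 2.819
vertex 1.709 1.379 3.898
vertex 0.612 -0.132 2.351
endloop
endfacet
facet normal -0.442 0.459 0.771
outer loop
vertex -0.007 0.51 3.43
vertex 1.709 1.379 3.898
vertex -0.368 1.723 2.501
endloop
endfacet
facet normal -0.230 0.773 -0.592
outer loop
vertex 1.348 2.592 2.969
vertex 1.967 1.95 1.89
vertex -0.368 1.723 2.501
endloop
endfacet
facet normal -0.442 0.459 0.771
outer loop
vertex -0.368 1.723 2.501
vertex 1.709 1.379 3.898
vertex 1.348 2.592 2.969
endloop
endfacet
facet normal 0.867 0.439 0.236
outer loop
vertex 1.348 2.592 2.969
vertex 2.328 0.737 2.819
vertex 1.967 1.95 1.89
endloop
endfacet
facet normal 0.867 0.439 0.236
outer loop
vertex 1.709 1.379 3.898
vertex 2.328 0.737 2.819
vertex 1.348 2.592 2.969
endloop
endfacet
facet normal -0.313 -0.901 -0.300
outer loop
vertex -0.649 -4.151 -2.132
vertex -1.011 -4.192 -1.631
vertex -1.083 -3.975 -2.207
endloop
endfacet
facet normal 0.342 0.506 -0.792
outer loop
vertex -0.649 -4.151 -2.132
vertex -1.083 -3.975 -2.207
vertex -0.489 -2.688 -1.129
endloop
endfacet
facet normal -0.313 -0.901 -0.300
outer loop
vertex -1.083 -3.975 -2.207
vertex -1.011 -4.192 -1.631
vertex -1.475 -3.926 -1.945
endloop
endfacet
facet normal -0.340 0.691 -0.638
outer loop
vertex -1.083 -3.975 -2.207
vertex -1.475 -3.926 -1.945
vertex -0.489 -2.688 -1.129
endloop
endfacet
facet normal -0.313 -0.901 -0.301
outer loop
vertex -1.475 -3.926 -1.945
vertex -1.011 -4.192 -1.631
vertex -1.596 -4.033 -1.499
endloop
endfacet
facet normal -0.764 0.643 -0.053
outer loop
vertex -1.475 -3.926 -1.945
vertex -1.596 -4.033 -1.499
vertex -0.489 -2.688 -1.129
endloop
endfacet
facet normal -0.313 -0.901 -0.300
outer loop
vertex -1.596 -4.033 -1.499
vertex -1.011 -4.192 -1.631
vertex -1.374 -4.233 -1.13
endloop
endfacet
facet normal -0.681 0.389 0.621
outer loop
vertex -1.596 -4.033 -1.499
vertex -1.374 -4.233 -1.13
vertex -0.489 -2.688 -1.129
endloop
endfacet
facet normal -0.313 -0.901 -0.301
outer loop
vertex -1.374 -4.233 -1.13
vertex -1.011 -4.192 -1.631
vertex -0.94 -4.409 -1.055
endloop
endfacet
facet normal -0.139 0.079 0.987
outer loop
vertex -1.374 -4.233 -1.13
vertex -0.94 -4.409 -1.055
vertex -0.489 -2.688 -1.129
endloop
endfacet
facet normal -0.314 -0.901 -0.301
outer loop
vertex -0.94 -4.409 -1.055
vertex -1.011 -4.192 -1.631
vertex -0.548 -4.458 -1.317
endloop
endfacet
facet normal 0.543 -0.107 0.833
outer loop
vertex -0.94 -4.409 -1.055
vertex -0.548 -4.458 -1.317
vertex -0.489 -2.688 -1.129
endloop
endfacet
facet normal -0.313 -0.901 -0.301
outer loop
vertex -0.548 -4.458 -1.317
vertex -1.011 -4.192 -1.631
vertex -0.427 -4.351 -1.763
endloop
endfacet
facet normal 0.967 -0.059 0.248
outer loop
vertex -0.548 -4.458 -1.317
vertex -0.427 -4.351 -1.763
vertex -0.489 -2.688 -1.129
endloop
endfacet
facet normal -0.313 -0.901 -0.300
outer loop
vertex -0.427 -4.351 -1.763
vertex -1.011 -4.192 -1.631
vertex -0.649 -4.151 -2.132
endloop
endfacet
facet normal 0.884 0.195 -0.426
outer loop
vertex -0.427 -4.351 -1.763
vertex -0.649 -4.151 -2.132
vertex -0.489 -2.688 -1.129
endloop
endfacet
facet normal -0.462 -0.502 -0.731
outer loop
vertex 3.229 -3.232 -2.918
vertex 2.922 -3.585 -2.481
vertex 2.802 -3.034 -2.784
endloop
endfacet
facet normal 0.294 0.882 -0.368
outer loop
vertex 3.229 -3.232 -2.918
vertex 2.802 -3.034 -2.784
vertex 3.758 -2.675 -1.159
endloop
endfacet
facet normal -0.462 -0.502 -0.731
outer loop
vertex 2.802 -3.034 -2.784
vertex 2.922 -3.585 -2.481
vertex 2.445 -3.158 -2.473
endloop
endfacet
facet normal -0.336 0.942 -0.010
outer loop
vertex 2.802 -3.034 -2.784
vertex 2.445 -3.158 -2.473
vertex 3.758 -2.675 -1.159
endloop
endfacet
facet normal -0.461 -0.501 -0.732
outer loop
vertex 2.445 -3.158 -2.473
vertex 2.922 -3.585 -2.481
vertex 2.367 -3.533 -2.167
endloop
endfacet
facet normal -0.686 0.540 0.487
outer loop
vertex 2.445 -3.158 -2.473
vertex 2.367 -3.533 -2.167
vertex 3.758 -2.675 -1.159
endloop
endfacet
facet normal -0.461 -0.503 -0.731
outer loop
vertex 2.367 -3.533 -2.167
vertex 2.922 -3.585 -2.481
vertex 2.615 -3.938 -2.045
endloop
endfacet
facet normal -0.549 -0.086 0.831
outer loop
vertex 2.367 -3.533 -2.167
vertex 2.615 -3.938 -2.045
vertex 3.758 -2.675 -1.159
endloop
endfacet
facet normal -0.462 -0.502 -0.731
outer loop
vertex 2.615 -3.938 -2.045
vertex 2.922 -3.585 -2.481
vertex 3.042 -4.136 -2.179
endloop
endfacet
facet normal -0.007 -0.570 0.821
outer loop
vertex 2.615 -3.938 -2.045
vertex 3.042 -4.136 -2.179
vertex 3.758 -2.675 -1.159
endloop
endfacet
facet normal -0.462 -0.502 -0.732
outer loop
vertex 3.042 -4.136 -2.179
vertex 2.922 -3.585 -2.481
vertex 3.399 -4.011 -2.49
endloop
endfacet
facet normal 0.624 -0.629 0.463
outer loop
vertex 3.042 -4.136 -2.179
vertex 3.399 -4.011 -2.49
vertex 3.758 -2.675 -1.159
endloop
endfacet
facet normal -0.462 -0.502 -0.731
outer loop
vertex 3.399 -4.011 -2.49
vertex 2.922 -3.585 -2.481
vertex 3.477 -3.637 -2.796
endloop
endfacet
facet normal 0.973 -0.229 -0.032
outer loop
vertex 3.399 -4.011 -2.49
vertex 3.477 -3.637 -2.796
vertex 3.758 -2.675 -1.159
endloop
endfacet
facet normal -0.462 -0.503 -0.731
outer loop
vertex 3.477 -3.637 -2.796
vertex 2.922 -3.585 -2.481
vertex 3.229 -3.232 -2.918
endloop
endfacet
facet normal 0.836 0.398 -0.378
outer loop
vertex 3.477 -3.637 -2.796
vertex 3.229 -3.232 -2.918
vertex 3.758 -2.675 -1.159
endloop
endfacet

endsolid


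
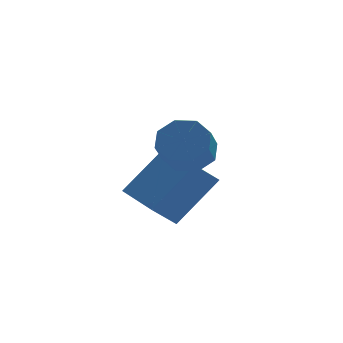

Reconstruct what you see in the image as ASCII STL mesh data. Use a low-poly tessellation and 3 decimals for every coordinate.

solid 
facet normal 0.284 0.700 -0.656
outer loop
vertex 4.684 -2.36 0.546
vertex 4.031 -1.895 0.76
vertex 4.814 -1.964 1.025
endloop
endfacet
facet normal 0.937 -0.348 0.034
outer loop
vertex 4.684 -2.36 0.546
vertex 4.814 -1.964 1.025
vertex 4.363 -3.151 1.287
endloop
endfacet
facet normal 0.937 -0.348 0.034
outer loop
vertex 4.363 -3.151 1.287
vertex 4.814 -1.964 1.025
vertex 4.493 -2.754 1.766
endloop
endfacet
facet normal -0.284 -0.699 0.656
outer loop
vertex 4.363 -3.151 1.287
vertex 4.493 -2.754 1.766
vertex 3.709 -2.685 1.5
endloop
endfacet
facet normal 0.284 0.700 -0.656
outer loop
vertex 4.814 -1.964 1.025
vertex 4.031 -1.895 0.76
vertex 4.485 -1.527 1.349
endloop
endfacet
facet normal 0.807 0.195 0.557
outer loop
vertex 4.814 -1.964 1.025
vertex 4.485 -1.527 1.349
vertex 4.493 -2.754 1.766
endloop
endfacet
facet normal 0.807 0.195 0.557
outer loop
vertex 4.493 -2.754 1.766
vertex 4.485 -1.527 1.349
vertex 4.164 -2.317 2.09
endloop
endfacet
facet normal -0.284 -0.700 0.655
outer loop
vertex 4.493 -2.754 1.766
vertex 4.164 -2.317 2.09
vertex 3.709 -2.685 1.5
endloop
endfacet
facet normal 0.284 0.699 -0.656
outer loop
vertex 4.485 -1.527 1.349
vertex 4.031 -1.895 0.76
vertex 3.89 -1.306 1.327
endloop
endfacet
facet normal 0.204 0.624 0.754
outer loop
vertex 4.485 -1.527 1.349
vertex 3.89 -1.306 1.327
vertex 4.164 -2.317 2.09
endloop
endfacet
facet normal 0.204 0.624 0.754
outer loop
vertex 4.164 -2.317 2.09
vertex 3.89 -1.306 1.327
vertex 3.569 -2.096 2.068
endloop
endfacet
facet normal -0.284 -0.700 0.656
outer loop
vertex 4.164 -2.317 2.09
vertex 3.569 -2.096 2.068
vertex 3.709 -2.685 1.5
endloop
endfacet
facet normal 0.285 0.699 -0.656
outer loop
vertex 3.89 -1.306 1.327
vertex 4.031 -1.895 0.76
vertex 3.377 -1.429 0.973
endloop
endfacet
facet normal -0.517 0.688 0.510
outer loop
vertex 3.89 -1.306 1.327
vertex 3.377 -1.429 0.973
vertex 3.569 -2.096 2.068
endloop
endfacet
facet normal -0.518 0.687 0.509
outer loop
vertex 3.569 -2.096 2.068
vertex 3.377 -1.429 0.973
vertex 3.056 -2.22 1.714
endloop
endfacet
facet normal -0.283 -0.700 0.656
outer loop
vertex 3.569 -2.096 2.068
vertex 3.056 -2.22 1.714
vertex 3.709 -2.685 1.5
endloop
endfacet
facet normal 0.284 0.699 -0.656
outer loop
vertex 3.377 -1.429 0.973
vertex 4.031 -1.895 0.76
vertex 3.247 -1.826 0.494
endloop
endfacet
facet normal -0.937 0.348 -0.034
outer loop
vertex 3.377 -1.429 0.973
vertex 3.247 -1.826 0.494
vertex 3.056 -2.22 1.714
endloop
endfacet
facet normal -0.937 0.349 -0.034
outer loop
vertex 3.056 -2.22 1.714
vertex 3.247 -1.826 0.494
vertex 2.926 -2.616 1.235
endloop
endfacet
facet normal -0.284 -0.700 0.656
outer loop
vertex 3.056 -2.22 1.714
vertex 2.926 -2.616 1.235
vertex 3.709 -2.685 1.5
endloop
endfacet
facet normal 0.284 0.700 -0.655
outer loop
vertex 3.247 -1.826 0.494
vertex 4.031 -1.895 0.76
vertex 3.576 -2.263 0.17
endloop
endfacet
facet normal -0.807 -0.195 -0.557
outer loop
vertex 3.247 -1.826 0.494
vertex 3.576 -2.263 0.17
vertex 2.926 -2.616 1.235
endloop
endfacet
facet normal -0.807 -0.195 -0.557
outer loop
vertex 2.926 -2.616 1.235
vertex 3.576 -2.263 0.17
vertex 3.255 -3.053 0.911
endloop
endfacet
facet normal -0.284 -0.700 0.656
outer loop
vertex 2.926 -2.616 1.235
vertex 3.255 -3.053 0.911
vertex 3.709 -2.685 1.5
endloop
endfacet
facet normal 0.284 0.700 -0.656
outer loop
vertex 3.576 -2.263 0.17
vertex 4.031 -1.895 0.76
vertex 4.171 -2.484 0.192
endloop
endfacet
facet normal -0.204 -0.624 -0.754
outer loop
vertex 3.576 -2.263 0.17
vertex 4.171 -2.484 0.192
vertex 3.255 -3.053 0.911
endloop
endfacet
facet normal -0.204 -0.624 -0.754
outer loop
vertex 3.255 -3.053 0.911
vertex 4.171 -2.484 0.192
vertex 3.85 -3.274 0.933
endloop
endfacet
facet normal -0.284 -0.699 0.656
outer loop
vertex 3.255 -3.053 0.911
vertex 3.85 -3.274 0.933
vertex 3.709 -2.685 1.5
endloop
endfacet
facet normal 0.283 0.700 -0.656
outer loop
vertex 4.171 -2.484 0.192
vertex 4.031 -1.895 0.76
vertex 4.684 -2.36 0.546
endloop
endfacet
facet normal 0.518 -0.688 -0.509
outer loop
vertex 4.171 -2.484 0.192
vertex 4.684 -2.36 0.546
vertex 3.85 -3.274 0.933
endloop
endfacet
facet normal 0.517 -0.688 -0.510
outer loop
vertex 3.85 -3.274 0.933
vertex 4.684 -2.36 0.546
vertex 4.363 -3.151 1.287
endloop
endfacet
facet normal -0.285 -0.699 0.656
outer loop
vertex 3.85 -3.274 0.933
vertex 4.363 -3.151 1.287
vertex 3.709 -2.685 1.5
endloop
endfacet
facet normal -0.646 -0.208 -0.735
outer loop
vertex 3.056 -1.082 -1.87
vertex 2.455 0.961 -1.92
vertex 3.815 -0.876 -2.595
endloop
endfacet
facet normal 0.283 -0.959 0.023
outer loop
vertex 5.165 -0.441 -1.06
vertex 3.056 -1.082 -1.87
vertex 3.815 -0.876 -2.595
endloop
endfacet
facet normal -0.646 -0.208 -0.734
outer loop
vertex 3.815 -0.876 -2.595
vertex 2.455 0.961 -1.92
vertex 3.214 1.166 -2.646
endloop
endfacet
facet normal 0.709 0.192 -0.678
outer loop
vertex 3.214 1.166 -2.646
vertex 5.165 -0.441 -1.06
vertex 3.815 -0.876 -2.595
endloop
endfacet
facet normal -0.709 -0.192 0.678
outer loop
vertex 3.056 -1.082 -1.87
vertex 3.805 1.396 -0.385
vertex 2.455 0.961 -1.92
endloop
endfacet
facet normal 0.282 -0.959 0.024
outer loop
vertex 4.406 -0.646 -0.334
vertex 3.056 -1.082 -1.87
vertex 5.165 -0.441 -1.06
endloop
endfacet
facet normal -0.710 -0.192 0.678
outer loop
vertex 4.406 -0.646 -0.334
vertex 3.805 1.396 -0.385
vertex 3.056 -1.082 -1.87
endloop
endfacet
facet normal -0.282 0.959 -0.024
outer loop
vertex 2.455 0.961 -1.92
vertex 3.805 1.396 -0.385
vertex 3.214 1.166 -2.646
endloop
endfacet
facet normal 0.709 0.192 -0.678
outer loop
vertex 4.564 1.602 -1.11
vertex 5.165 -0.441 -1.06
vertex 3.214 1.166 -2.646
endloop
endfacet
facet normal -0.283 0.959 -0.024
outer loop
vertex 3.214 1.166 -2.646
vertex 3.805 1.396 -0.385
vertex 4.564 1.602 -1.11
endloop
endfacet
facet normal 0.646 0.208 0.734
outer loop
vertex 4.564 1.602 -1.11
vertex 4.406 -0.646 -0.334
vertex 5.165 -0.441 -1.06
endloop
endfacet
facet normal 0.645 0.208 0.735
outer loop
vertex 3.805 1.396 -0.385
vertex 4.406 -0.646 -0.334
vertex 4.564 1.602 -1.11
endloop
endfacet

endsolid


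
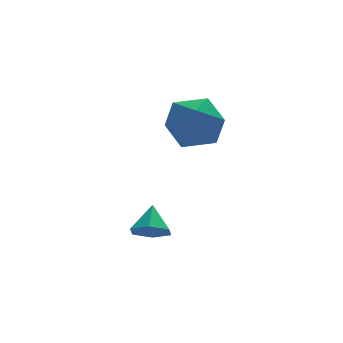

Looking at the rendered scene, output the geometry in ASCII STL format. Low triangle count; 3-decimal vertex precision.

solid 
facet normal -0.107 0.918 -0.381
outer loop
vertex -1.073 4.299 1.876
vertex -2.047 4.414 2.426
vertex -1.084 4.729 2.915
endloop
endfacet
facet normal 0.582 0.753 -0.306
outer loop
vertex -1.073 4.299 1.876
vertex -1.084 4.729 2.915
vertex -0.287 3.993 2.62
endloop
endfacet
facet normal 0.711 0.162 -0.684
outer loop
vertex -1.073 4.299 1.876
vertex -0.287 3.993 2.62
vertex -0.757 3.222 1.949
endloop
endfacet
facet normal 0.101 -0.038 -0.994
outer loop
vertex -1.073 4.299 1.876
vertex -0.757 3.222 1.949
vertex -1.845 3.482 1.829
endloop
endfacet
facet normal -0.405 0.429 -0.807
outer loop
vertex -1.073 4.299 1.876
vertex -1.845 3.482 1.829
vertex -2.047 4.414 2.426
endloop
endfacet
facet normal 0.699 0.604 0.382
outer loop
vertex -0.287 3.993 2.62
vertex -1.084 4.729 2.915
vertex -0.775 3.918 3.631
endloop
endfacet
facet normal -0.417 0.871 0.260
outer loop
vertex -1.084 4.729 2.915
vertex -2.047 4.414 2.426
vertex -1.863 4.178 3.511
endloop
endfacet
facet normal -0.900 0.079 -0.429
outer loop
vertex -2.047 4.414 2.426
vertex -1.845 3.482 1.829
vertex -2.333 3.407 2.84
endloop
endfacet
facet normal -0.081 -0.677 -0.732
outer loop
vertex -1.845 3.482 1.829
vertex -0.757 3.222 1.949
vertex -1.536 2.671 2.545
endloop
endfacet
facet normal 0.907 -0.352 -0.230
outer loop
vertex -0.757 3.222 1.949
vertex -0.287 3.993 2.62
vertex -0.573 2.986 3.034
endloop
endfacet
facet normal -0.101 0.038 0.994
outer loop
vertex -1.547 3.101 3.584
vertex -0.775 3.918 3.631
vertex -1.863 4.178 3.511
endloop
endfacet
facet normal -0.711 -0.162 0.684
outer loop
vertex -1.547 3.101 3.584
vertex -1.863 4.178 3.511
vertex -2.333 3.407 2.84
endloop
endfacet
facet normal -0.582 -0.753 0.306
outer loop
vertex -1.547 3.101 3.584
vertex -2.333 3.407 2.84
vertex -1.536 2.671 2.545
endloop
endfacet
facet normal 0.107 -0.918 0.381
outer loop
vertex -1.547 3.101 3.584
vertex -1.536 2.671 2.545
vertex -0.573 2.986 3.034
endloop
endfacet
facet normal 0.405 -0.429 0.807
outer loop
vertex -1.547 3.101 3.584
vertex -0.573 2.986 3.034
vertex -0.775 3.918 3.631
endloop
endfacet
facet normal 0.081 0.677 0.732
outer loop
vertex -1.863 4.178 3.511
vertex -0.775 3.918 3.631
vertex -1.084 4.729 2.915
endloop
endfacet
facet normal -0.907 0.352 0.230
outer loop
vertex -2.333 3.407 2.84
vertex -1.863 4.178 3.511
vertex -2.047 4.414 2.426
endloop
endfacet
facet normal -0.699 -0.604 -0.382
outer loop
vertex -1.536 2.671 2.545
vertex -2.333 3.407 2.84
vertex -1.845 3.482 1.829
endloop
endfacet
facet normal 0.417 -0.871 -0.260
outer loop
vertex -0.573 2.986 3.034
vertex -1.536 2.671 2.545
vertex -0.757 3.222 1.949
endloop
endfacet
facet normal 0.900 -0.079 0.429
outer loop
vertex -0.775 3.918 3.631
vertex -0.573 2.986 3.034
vertex -0.287 3.993 2.62
endloop
endfacet
facet normal -0.308 -0.668 -0.677
outer loop
vertex -3.528 -0.032 0.026
vertex -4.155 0.022 0.258
vertex -3.944 0.424 -0.235
endloop
endfacet
facet normal 0.781 0.582 -0.227
outer loop
vertex -3.528 -0.032 0.026
vertex -3.944 0.424 -0.235
vertex -3.825 0.738 0.982
endloop
endfacet
facet normal -0.309 -0.668 -0.677
outer loop
vertex -3.944 0.424 -0.235
vertex -4.155 0.022 0.258
vertex -4.57 0.478 -0.003
endloop
endfacet
facet normal -0.009 0.968 -0.249
outer loop
vertex -3.944 0.424 -0.235
vertex -4.57 0.478 -0.003
vertex -3.825 0.738 0.982
endloop
endfacet
facet normal -0.308 -0.668 -0.678
outer loop
vertex -4.57 0.478 -0.003
vertex -4.155 0.022 0.258
vertex -4.781 0.076 0.489
endloop
endfacet
facet normal -0.643 0.705 0.300
outer loop
vertex -4.57 0.478 -0.003
vertex -4.781 0.076 0.489
vertex -3.825 0.738 0.982
endloop
endfacet
facet normal -0.307 -0.669 -0.677
outer loop
vertex -4.781 0.076 0.489
vertex -4.155 0.022 0.258
vertex -4.365 -0.38 0.751
endloop
endfacet
facet normal -0.488 0.056 0.871
outer loop
vertex -4.781 0.076 0.489
vertex -4.365 -0.38 0.751
vertex -3.825 0.738 0.982
endloop
endfacet
facet normal -0.308 -0.669 -0.677
outer loop
vertex -4.365 -0.38 0.751
vertex -4.155 0.022 0.258
vertex -3.739 -0.434 0.519
endloop
endfacet
facet normal 0.303 -0.331 0.894
outer loop
vertex -4.365 -0.38 0.751
vertex -3.739 -0.434 0.519
vertex -3.825 0.738 0.982
endloop
endfacet
facet normal -0.308 -0.668 -0.677
outer loop
vertex -3.739 -0.434 0.519
vertex -4.155 0.022 0.258
vertex -3.528 -0.032 0.026
endloop
endfacet
facet normal 0.936 -0.068 0.345
outer loop
vertex -3.739 -0.434 0.519
vertex -3.528 -0.032 0.026
vertex -3.825 0.738 0.982
endloop
endfacet

endsolid


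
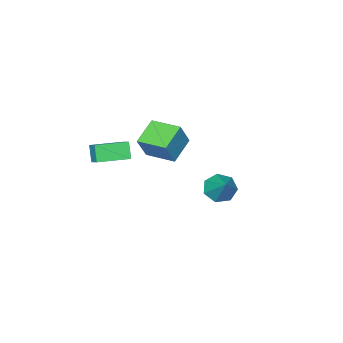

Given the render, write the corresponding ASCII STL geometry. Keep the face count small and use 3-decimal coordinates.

solid 
facet normal -0.853 -0.272 0.446
outer loop
vertex -0.193 -4.504 1.115
vertex -0.743 -2.535 1.262
vertex -1.012 -4.612 -0.517
endloop
endfacet
facet normal 0.269 -0.961 -0.071
outer loop
vertex 0.643 -4.085 -1.382
vertex -0.193 -4.504 1.115
vertex -1.012 -4.612 -0.517
endloop
endfacet
facet normal -0.853 -0.271 0.446
outer loop
vertex -1.012 -4.612 -0.517
vertex -0.743 -2.535 1.262
vertex -1.562 -2.642 -0.371
endloop
endfacet
facet normal -0.448 -0.059 -0.892
outer loop
vertex -1.562 -2.642 -0.371
vertex 0.643 -4.085 -1.382
vertex -1.012 -4.612 -0.517
endloop
endfacet
facet normal 0.448 0.058 0.892
outer loop
vertex -0.193 -4.504 1.115
vertex 0.912 -2.008 0.397
vertex -0.743 -2.535 1.262
endloop
endfacet
facet normal 0.268 -0.961 -0.071
outer loop
vertex 1.462 -3.978 0.251
vertex -0.193 -4.504 1.115
vertex 0.643 -4.085 -1.382
endloop
endfacet
facet normal 0.447 0.059 0.892
outer loop
vertex 1.462 -3.978 0.251
vertex 0.912 -2.008 0.397
vertex -0.193 -4.504 1.115
endloop
endfacet
facet normal -0.268 0.961 0.072
outer loop
vertex -0.743 -2.535 1.262
vertex 0.912 -2.008 0.397
vertex -1.562 -2.642 -0.371
endloop
endfacet
facet normal -0.447 -0.058 -0.892
outer loop
vertex 0.093 -2.116 -1.235
vertex 0.643 -4.085 -1.382
vertex -1.562 -2.642 -0.371
endloop
endfacet
facet normal -0.268 0.961 0.071
outer loop
vertex -1.562 -2.642 -0.371
vertex 0.912 -2.008 0.397
vertex 0.093 -2.116 -1.235
endloop
endfacet
facet normal 0.853 0.272 -0.446
outer loop
vertex 0.093 -2.116 -1.235
vertex 1.462 -3.978 0.251
vertex 0.643 -4.085 -1.382
endloop
endfacet
facet normal 0.853 0.271 -0.446
outer loop
vertex 0.912 -2.008 0.397
vertex 1.462 -3.978 0.251
vertex 0.093 -2.116 -1.235
endloop
endfacet
facet normal -0.385 -0.629 -0.676
outer loop
vertex 2.218 3.678 -0.665
vertex 1.54 3.352 0.024
vertex 1.452 4.121 -0.641
endloop
endfacet
facet normal 0.451 0.802 -0.392
outer loop
vertex 2.218 3.678 -0.665
vertex 1.452 4.121 -0.641
vertex 2.32 4.628 1.396
endloop
endfacet
facet normal -0.385 -0.629 -0.676
outer loop
vertex 1.452 4.121 -0.641
vertex 1.54 3.352 0.024
vertex 0.752 3.985 -0.116
endloop
endfacet
facet normal -0.275 0.954 -0.120
outer loop
vertex 1.452 4.121 -0.641
vertex 0.752 3.985 -0.116
vertex 2.32 4.628 1.396
endloop
endfacet
facet normal -0.384 -0.628 -0.677
outer loop
vertex 0.752 3.985 -0.116
vertex 1.54 3.352 0.024
vertex 0.645 3.373 0.513
endloop
endfacet
facet normal -0.675 0.583 0.452
outer loop
vertex 0.752 3.985 -0.116
vertex 0.645 3.373 0.513
vertex 2.32 4.628 1.396
endloop
endfacet
facet normal -0.384 -0.628 -0.677
outer loop
vertex 0.645 3.373 0.513
vertex 1.54 3.352 0.024
vertex 1.212 2.745 0.774
endloop
endfacet
facet normal -0.447 -0.032 0.894
outer loop
vertex 0.645 3.373 0.513
vertex 1.212 2.745 0.774
vertex 2.32 4.628 1.396
endloop
endfacet
facet normal -0.385 -0.628 -0.676
outer loop
vertex 1.212 2.745 0.774
vertex 1.54 3.352 0.024
vertex 2.025 2.574 0.47
endloop
endfacet
facet normal 0.236 -0.427 0.873
outer loop
vertex 1.212 2.745 0.774
vertex 2.025 2.574 0.47
vertex 2.32 4.628 1.396
endloop
endfacet
facet normal -0.385 -0.628 -0.677
outer loop
vertex 2.025 2.574 0.47
vertex 1.54 3.352 0.024
vertex 2.473 2.99 -0.171
endloop
endfacet
facet normal 0.862 -0.306 0.404
outer loop
vertex 2.025 2.574 0.47
vertex 2.473 2.99 -0.171
vertex 2.32 4.628 1.396
endloop
endfacet
facet normal -0.385 -0.628 -0.676
outer loop
vertex 2.473 2.99 -0.171
vertex 1.54 3.352 0.024
vertex 2.218 3.678 -0.665
endloop
endfacet
facet normal 0.957 0.241 -0.159
outer loop
vertex 2.473 2.99 -0.171
vertex 2.218 3.678 -0.665
vertex 2.32 4.628 1.396
endloop
endfacet
facet normal -0.275 -0.473 0.837
outer loop
vertex 4.555 -4.163 1.239
vertex 2.653 -3.307 1.098
vertex 4.166 -5.138 0.561
endloop
endfacet
facet normal 0.910 -0.410 0.068
outer loop
vertex 4.507 -4.553 -0.478
vertex 4.555 -4.163 1.239
vertex 4.166 -5.138 0.561
endloop
endfacet
facet normal -0.275 -0.473 0.837
outer loop
vertex 4.166 -5.138 0.561
vertex 2.653 -3.307 1.098
vertex 2.265 -4.283 0.42
endloop
endfacet
facet normal -0.311 -0.781 -0.542
outer loop
vertex 2.265 -4.283 0.42
vertex 4.507 -4.553 -0.478
vertex 4.166 -5.138 0.561
endloop
endfacet
facet normal 0.311 0.781 0.542
outer loop
vertex 4.555 -4.163 1.239
vertex 2.994 -2.722 0.059
vertex 2.653 -3.307 1.098
endloop
endfacet
facet normal 0.910 -0.409 0.067
outer loop
vertex 4.895 -3.577 0.2
vertex 4.555 -4.163 1.239
vertex 4.507 -4.553 -0.478
endloop
endfacet
facet normal 0.311 0.781 0.542
outer loop
vertex 4.895 -3.577 0.2
vertex 2.994 -2.722 0.059
vertex 4.555 -4.163 1.239
endloop
endfacet
facet normal -0.910 0.409 -0.068
outer loop
vertex 2.653 -3.307 1.098
vertex 2.994 -2.722 0.059
vertex 2.265 -4.283 0.42
endloop
endfacet
facet normal -0.311 -0.781 -0.542
outer loop
vertex 2.605 -3.697 -0.619
vertex 4.507 -4.553 -0.478
vertex 2.265 -4.283 0.42
endloop
endfacet
facet normal -0.910 0.409 -0.067
outer loop
vertex 2.265 -4.283 0.42
vertex 2.994 -2.722 0.059
vertex 2.605 -3.697 -0.619
endloop
endfacet
facet normal 0.275 0.473 -0.837
outer loop
vertex 2.605 -3.697 -0.619
vertex 4.895 -3.577 0.2
vertex 4.507 -4.553 -0.478
endloop
endfacet
facet normal 0.275 0.473 -0.837
outer loop
vertex 2.994 -2.722 0.059
vertex 4.895 -3.577 0.2
vertex 2.605 -3.697 -0.619
endloop
endfacet

endsolid


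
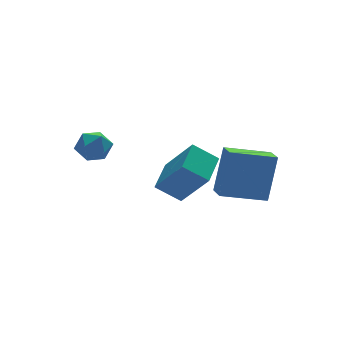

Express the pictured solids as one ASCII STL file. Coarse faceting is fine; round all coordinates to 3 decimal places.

solid 
facet normal -0.654 0.697 0.295
outer loop
vertex -0.327 0.849 2.236
vertex -0.841 0.385 2.192
vertex -0.492 0.461 2.787
endloop
endfacet
facet normal -0.009 0.819 0.574
outer loop
vertex -0.327 0.849 2.236
vertex -0.492 0.461 2.787
vertex 0.175 0.577 2.632
endloop
endfacet
facet normal 0.453 0.890 0.037
outer loop
vertex -0.327 0.849 2.236
vertex 0.175 0.577 2.632
vertex 0.237 0.574 1.94
endloop
endfacet
facet normal 0.094 0.813 -0.575
outer loop
vertex -0.327 0.849 2.236
vertex 0.237 0.574 1.94
vertex -0.39 0.455 1.669
endloop
endfacet
facet normal -0.590 0.693 -0.416
outer loop
vertex -0.327 0.849 2.236
vertex -0.39 0.455 1.669
vertex -0.841 0.385 2.192
endloop
endfacet
facet normal 0.179 0.242 0.954
outer loop
vertex 0.175 0.577 2.632
vertex -0.492 0.461 2.787
vertex -0.03 -0.055 2.831
endloop
endfacet
facet normal -0.864 0.045 0.501
outer loop
vertex -0.492 0.461 2.787
vertex -0.841 0.385 2.192
vertex -0.657 -0.174 2.56
endloop
endfacet
facet normal -0.759 0.042 -0.649
outer loop
vertex -0.841 0.385 2.192
vertex -0.39 0.455 1.669
vertex -0.595 -0.177 1.868
endloop
endfacet
facet normal 0.348 0.234 -0.908
outer loop
vertex -0.39 0.455 1.669
vertex 0.237 0.574 1.94
vertex 0.072 -0.061 1.713
endloop
endfacet
facet normal 0.929 0.360 0.082
outer loop
vertex 0.237 0.574 1.94
vertex 0.175 0.577 2.632
vertex 0.421 0.015 2.308
endloop
endfacet
facet normal -0.094 -0.813 0.575
outer loop
vertex -0.093 -0.449 2.264
vertex -0.03 -0.055 2.831
vertex -0.657 -0.174 2.56
endloop
endfacet
facet normal -0.453 -0.890 -0.037
outer loop
vertex -0.093 -0.449 2.264
vertex -0.657 -0.174 2.56
vertex -0.595 -0.177 1.868
endloop
endfacet
facet normal 0.009 -0.819 -0.574
outer loop
vertex -0.093 -0.449 2.264
vertex -0.595 -0.177 1.868
vertex 0.072 -0.061 1.713
endloop
endfacet
facet normal 0.654 -0.697 -0.295
outer loop
vertex -0.093 -0.449 2.264
vertex 0.072 -0.061 1.713
vertex 0.421 0.015 2.308
endloop
endfacet
facet normal 0.590 -0.693 0.416
outer loop
vertex -0.093 -0.449 2.264
vertex 0.421 0.015 2.308
vertex -0.03 -0.055 2.831
endloop
endfacet
facet normal -0.348 -0.234 0.908
outer loop
vertex -0.657 -0.174 2.56
vertex -0.03 -0.055 2.831
vertex -0.492 0.461 2.787
endloop
endfacet
facet normal -0.929 -0.360 -0.082
outer loop
vertex -0.595 -0.177 1.868
vertex -0.657 -0.174 2.56
vertex -0.841 0.385 2.192
endloop
endfacet
facet normal -0.179 -0.242 -0.954
outer loop
vertex 0.072 -0.061 1.713
vertex -0.595 -0.177 1.868
vertex -0.39 0.455 1.669
endloop
endfacet
facet normal 0.864 -0.045 -0.501
outer loop
vertex 0.421 0.015 2.308
vertex 0.072 -0.061 1.713
vertex 0.237 0.574 1.94
endloop
endfacet
facet normal 0.759 -0.042 0.649
outer loop
vertex -0.03 -0.055 2.831
vertex 0.421 0.015 2.308
vertex 0.175 0.577 2.632
endloop
endfacet
facet normal -0.936 0.261 0.235
outer loop
vertex 2.975 -3.56 3.247
vertex 3.138 -2.761 3.007
vertex 2.445 -3.956 1.573
endloop
endfacet
facet normal -0.191 -0.940 0.283
outer loop
vertex 3.962 -4.379 1.193
vertex 2.975 -3.56 3.247
vertex 2.445 -3.956 1.573
endloop
endfacet
facet normal -0.936 0.261 0.235
outer loop
vertex 2.445 -3.956 1.573
vertex 3.138 -2.761 3.007
vertex 2.608 -3.157 1.333
endloop
endfacet
facet normal -0.294 -0.219 -0.930
outer loop
vertex 2.608 -3.157 1.333
vertex 3.962 -4.379 1.193
vertex 2.445 -3.956 1.573
endloop
endfacet
facet normal 0.294 0.219 0.930
outer loop
vertex 2.975 -3.56 3.247
vertex 4.655 -3.184 2.627
vertex 3.138 -2.761 3.007
endloop
endfacet
facet normal -0.191 -0.940 0.283
outer loop
vertex 4.492 -3.983 2.867
vertex 2.975 -3.56 3.247
vertex 3.962 -4.379 1.193
endloop
endfacet
facet normal 0.294 0.219 0.930
outer loop
vertex 4.492 -3.983 2.867
vertex 4.655 -3.184 2.627
vertex 2.975 -3.56 3.247
endloop
endfacet
facet normal 0.191 0.940 -0.283
outer loop
vertex 3.138 -2.761 3.007
vertex 4.655 -3.184 2.627
vertex 2.608 -3.157 1.333
endloop
endfacet
facet normal -0.294 -0.219 -0.930
outer loop
vertex 4.125 -3.58 0.953
vertex 3.962 -4.379 1.193
vertex 2.608 -3.157 1.333
endloop
endfacet
facet normal 0.191 0.940 -0.283
outer loop
vertex 2.608 -3.157 1.333
vertex 4.655 -3.184 2.627
vertex 4.125 -3.58 0.953
endloop
endfacet
facet normal 0.936 -0.261 -0.235
outer loop
vertex 4.125 -3.58 0.953
vertex 4.492 -3.983 2.867
vertex 3.962 -4.379 1.193
endloop
endfacet
facet normal 0.936 -0.261 -0.235
outer loop
vertex 4.655 -3.184 2.627
vertex 4.492 -3.983 2.867
vertex 4.125 -3.58 0.953
endloop
endfacet
facet normal -0.331 0.527 -0.782
outer loop
vertex 1.158 -1.718 1.011
vertex 1.967 -0.749 1.322
vertex 1.917 -2.154 0.396
endloop
endfacet
facet normal -0.622 -0.746 -0.239
outer loop
vertex 2.493 -3.071 1.758
vertex 1.158 -1.718 1.011
vertex 1.917 -2.154 0.396
endloop
endfacet
facet normal -0.331 0.527 -0.782
outer loop
vertex 1.917 -2.154 0.396
vertex 1.967 -0.749 1.322
vertex 2.726 -1.185 0.707
endloop
endfacet
facet normal 0.709 -0.408 -0.575
outer loop
vertex 2.726 -1.185 0.707
vertex 2.493 -3.071 1.758
vertex 1.917 -2.154 0.396
endloop
endfacet
facet normal -0.709 0.408 0.575
outer loop
vertex 1.158 -1.718 1.011
vertex 2.543 -1.666 2.684
vertex 1.967 -0.749 1.322
endloop
endfacet
facet normal -0.622 -0.746 -0.239
outer loop
vertex 1.734 -2.635 2.373
vertex 1.158 -1.718 1.011
vertex 2.493 -3.071 1.758
endloop
endfacet
facet normal -0.709 0.408 0.575
outer loop
vertex 1.734 -2.635 2.373
vertex 2.543 -1.666 2.684
vertex 1.158 -1.718 1.011
endloop
endfacet
facet normal 0.622 0.746 0.239
outer loop
vertex 1.967 -0.749 1.322
vertex 2.543 -1.666 2.684
vertex 2.726 -1.185 0.707
endloop
endfacet
facet normal 0.709 -0.408 -0.575
outer loop
vertex 3.302 -2.102 2.069
vertex 2.493 -3.071 1.758
vertex 2.726 -1.185 0.707
endloop
endfacet
facet normal 0.622 0.746 0.239
outer loop
vertex 2.726 -1.185 0.707
vertex 2.543 -1.666 2.684
vertex 3.302 -2.102 2.069
endloop
endfacet
facet normal 0.331 -0.527 0.782
outer loop
vertex 3.302 -2.102 2.069
vertex 1.734 -2.635 2.373
vertex 2.493 -3.071 1.758
endloop
endfacet
facet normal 0.331 -0.527 0.782
outer loop
vertex 2.543 -1.666 2.684
vertex 1.734 -2.635 2.373
vertex 3.302 -2.102 2.069
endloop
endfacet

endsolid


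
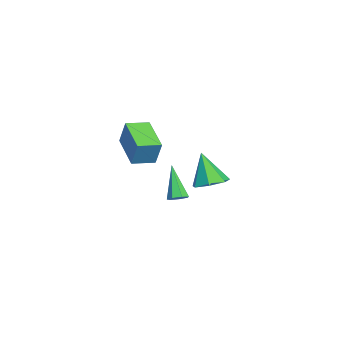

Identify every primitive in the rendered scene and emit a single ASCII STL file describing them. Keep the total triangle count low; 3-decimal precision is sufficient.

solid 
facet normal 0.280 0.256 -0.925
outer loop
vertex -1.674 4.499 -0.753
vertex -2.193 3.846 -1.091
vertex -2.409 4.703 -0.919
endloop
endfacet
facet normal 0.058 0.748 0.661
outer loop
vertex -1.674 4.499 -0.753
vertex -2.409 4.703 -0.919
vertex -2.707 3.374 0.611
endloop
endfacet
facet normal 0.279 0.256 -0.926
outer loop
vertex -2.409 4.703 -0.919
vertex -2.193 3.846 -1.091
vertex -2.982 4.261 -1.214
endloop
endfacet
facet normal -0.680 0.614 0.401
outer loop
vertex -2.409 4.703 -0.919
vertex -2.982 4.261 -1.214
vertex -2.707 3.374 0.611
endloop
endfacet
facet normal 0.279 0.257 -0.925
outer loop
vertex -2.982 4.261 -1.214
vertex -2.193 3.846 -1.091
vertex -2.96 3.507 -1.417
endloop
endfacet
facet normal -0.991 -0.061 0.120
outer loop
vertex -2.982 4.261 -1.214
vertex -2.96 3.507 -1.417
vertex -2.707 3.374 0.611
endloop
endfacet
facet normal 0.280 0.257 -0.925
outer loop
vertex -2.96 3.507 -1.417
vertex -2.193 3.846 -1.091
vertex -2.361 3.009 -1.374
endloop
endfacet
facet normal -0.640 -0.768 0.030
outer loop
vertex -2.96 3.507 -1.417
vertex -2.361 3.009 -1.374
vertex -2.707 3.374 0.611
endloop
endfacet
facet normal 0.280 0.257 -0.925
outer loop
vertex -2.361 3.009 -1.374
vertex -2.193 3.846 -1.091
vertex -1.635 3.141 -1.118
endloop
endfacet
facet normal 0.107 -0.974 0.198
outer loop
vertex -2.361 3.009 -1.374
vertex -1.635 3.141 -1.118
vertex -2.707 3.374 0.611
endloop
endfacet
facet normal 0.279 0.256 -0.925
outer loop
vertex -1.635 3.141 -1.118
vertex -2.193 3.846 -1.091
vertex -1.329 3.804 -0.842
endloop
endfacet
facet normal 0.689 -0.526 0.498
outer loop
vertex -1.635 3.141 -1.118
vertex -1.329 3.804 -0.842
vertex -2.707 3.374 0.611
endloop
endfacet
facet normal 0.279 0.257 -0.925
outer loop
vertex -1.329 3.804 -0.842
vertex -2.193 3.846 -1.091
vertex -1.674 4.499 -0.753
endloop
endfacet
facet normal 0.668 0.241 0.704
outer loop
vertex -1.329 3.804 -0.842
vertex -1.674 4.499 -0.753
vertex -2.707 3.374 0.611
endloop
endfacet
facet normal 0.518 0.175 -0.837
outer loop
vertex -2.834 2.043 -2.411
vertex -3.251 2.297 -2.616
vertex -2.853 2.495 -2.328
endloop
endfacet
facet normal 0.710 -0.098 0.697
outer loop
vertex -2.834 2.043 -2.411
vertex -2.853 2.495 -2.328
vertex -4.289 1.943 -0.944
endloop
endfacet
facet normal 0.518 0.177 -0.837
outer loop
vertex -2.853 2.495 -2.328
vertex -3.251 2.297 -2.616
vertex -3.173 2.798 -2.462
endloop
endfacet
facet normal 0.365 0.671 0.646
outer loop
vertex -2.853 2.495 -2.328
vertex -3.173 2.798 -2.462
vertex -4.289 1.943 -0.944
endloop
endfacet
facet normal 0.518 0.176 -0.837
outer loop
vertex -3.173 2.798 -2.462
vertex -3.251 2.297 -2.616
vertex -3.551 2.723 -2.712
endloop
endfacet
facet normal -0.347 0.903 0.254
outer loop
vertex -3.173 2.798 -2.462
vertex -3.551 2.723 -2.712
vertex -4.289 1.943 -0.944
endloop
endfacet
facet normal 0.520 0.178 -0.836
outer loop
vertex -3.551 2.723 -2.712
vertex -3.251 2.297 -2.616
vertex -3.704 2.328 -2.891
endloop
endfacet
facet normal -0.886 0.426 -0.182
outer loop
vertex -3.551 2.723 -2.712
vertex -3.704 2.328 -2.891
vertex -4.289 1.943 -0.944
endloop
endfacet
facet normal 0.520 0.175 -0.836
outer loop
vertex -3.704 2.328 -2.891
vertex -3.251 2.297 -2.616
vertex -3.516 1.909 -2.862
endloop
endfacet
facet normal -0.851 -0.405 -0.336
outer loop
vertex -3.704 2.328 -2.891
vertex -3.516 1.909 -2.862
vertex -4.289 1.943 -0.944
endloop
endfacet
facet normal 0.518 0.177 -0.837
outer loop
vertex -3.516 1.909 -2.862
vertex -3.251 2.297 -2.616
vertex -3.128 1.782 -2.649
endloop
endfacet
facet normal -0.265 -0.960 -0.090
outer loop
vertex -3.516 1.909 -2.862
vertex -3.128 1.782 -2.649
vertex -4.289 1.943 -0.944
endloop
endfacet
facet normal 0.519 0.178 -0.836
outer loop
vertex -3.128 1.782 -2.649
vertex -3.251 2.297 -2.616
vertex -2.834 2.043 -2.411
endloop
endfacet
facet normal 0.430 -0.823 0.371
outer loop
vertex -3.128 1.782 -2.649
vertex -2.834 2.043 -2.411
vertex -4.289 1.943 -0.944
endloop
endfacet
facet normal -0.871 -0.343 0.351
outer loop
vertex 1.548 0.281 4.216
vertex 1.108 1.283 4.103
vertex 1.179 -0.018 3.006
endloop
endfacet
facet normal 0.400 -0.911 0.103
outer loop
vertex 2.792 0.617 2.357
vertex 1.548 0.281 4.216
vertex 1.179 -0.018 3.006
endloop
endfacet
facet normal -0.872 -0.343 0.350
outer loop
vertex 1.179 -0.018 3.006
vertex 1.108 1.283 4.103
vertex 0.739 0.984 2.892
endloop
endfacet
facet normal -0.284 -0.231 -0.931
outer loop
vertex 0.739 0.984 2.892
vertex 2.792 0.617 2.357
vertex 1.179 -0.018 3.006
endloop
endfacet
facet normal 0.284 0.230 0.931
outer loop
vertex 1.548 0.281 4.216
vertex 2.721 1.918 3.454
vertex 1.108 1.283 4.103
endloop
endfacet
facet normal 0.400 -0.911 0.103
outer loop
vertex 3.161 0.916 3.568
vertex 1.548 0.281 4.216
vertex 2.792 0.617 2.357
endloop
endfacet
facet normal 0.283 0.230 0.931
outer loop
vertex 3.161 0.916 3.568
vertex 2.721 1.918 3.454
vertex 1.548 0.281 4.216
endloop
endfacet
facet normal -0.400 0.911 -0.103
outer loop
vertex 1.108 1.283 4.103
vertex 2.721 1.918 3.454
vertex 0.739 0.984 2.892
endloop
endfacet
facet normal -0.284 -0.230 -0.931
outer loop
vertex 2.352 1.619 2.244
vertex 2.792 0.617 2.357
vertex 0.739 0.984 2.892
endloop
endfacet
facet normal -0.400 0.911 -0.103
outer loop
vertex 0.739 0.984 2.892
vertex 2.721 1.918 3.454
vertex 2.352 1.619 2.244
endloop
endfacet
facet normal 0.872 0.343 -0.350
outer loop
vertex 2.352 1.619 2.244
vertex 3.161 0.916 3.568
vertex 2.792 0.617 2.357
endloop
endfacet
facet normal 0.872 0.343 -0.351
outer loop
vertex 2.721 1.918 3.454
vertex 3.161 0.916 3.568
vertex 2.352 1.619 2.244
endloop
endfacet

endsolid


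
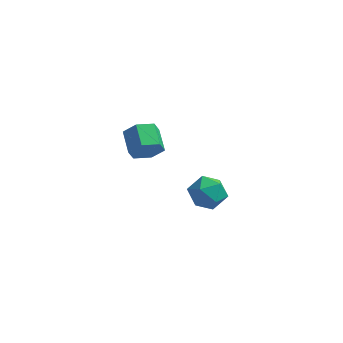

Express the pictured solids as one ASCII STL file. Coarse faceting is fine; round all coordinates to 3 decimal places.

solid 
facet normal 0.462 -0.794 -0.396
outer loop
vertex 0.621 -0.923 3.839
vertex -0.075 -0.986 3.153
vertex 0.723 -0.441 2.992
endloop
endfacet
facet normal 0.881 0.358 0.310
outer loop
vertex 0.621 -0.923 3.839
vertex 0.723 -0.441 2.992
vertex -0.048 0.228 4.413
endloop
endfacet
facet normal 0.881 0.358 0.310
outer loop
vertex -0.048 0.228 4.413
vertex 0.723 -0.441 2.992
vertex 0.054 0.71 3.566
endloop
endfacet
facet normal -0.461 0.794 0.396
outer loop
vertex -0.048 0.228 4.413
vertex 0.054 0.71 3.566
vertex -0.745 0.166 3.727
endloop
endfacet
facet normal 0.462 -0.794 -0.396
outer loop
vertex 0.723 -0.441 2.992
vertex -0.075 -0.986 3.153
vertex 0.027 -0.504 2.306
endloop
endfacet
facet normal 0.531 0.605 -0.594
outer loop
vertex 0.723 -0.441 2.992
vertex 0.027 -0.504 2.306
vertex 0.054 0.71 3.566
endloop
endfacet
facet normal 0.530 0.605 -0.594
outer loop
vertex 0.054 0.71 3.566
vertex 0.027 -0.504 2.306
vertex -0.643 0.647 2.88
endloop
endfacet
facet normal -0.461 0.794 0.396
outer loop
vertex 0.054 0.71 3.566
vertex -0.643 0.647 2.88
vertex -0.745 0.166 3.727
endloop
endfacet
facet normal 0.461 -0.794 -0.396
outer loop
vertex 0.027 -0.504 2.306
vertex -0.075 -0.986 3.153
vertex -0.772 -1.048 2.467
endloop
endfacet
facet normal -0.350 0.247 -0.904
outer loop
vertex 0.027 -0.504 2.306
vertex -0.772 -1.048 2.467
vertex -0.643 0.647 2.88
endloop
endfacet
facet normal -0.351 0.247 -0.903
outer loop
vertex -0.643 0.647 2.88
vertex -0.772 -1.048 2.467
vertex -1.441 0.103 3.041
endloop
endfacet
facet normal -0.462 0.794 0.395
outer loop
vertex -0.643 0.647 2.88
vertex -1.441 0.103 3.041
vertex -0.745 0.166 3.727
endloop
endfacet
facet normal 0.461 -0.794 -0.396
outer loop
vertex -0.772 -1.048 2.467
vertex -0.075 -0.986 3.153
vertex -0.874 -1.53 3.314
endloop
endfacet
facet normal -0.881 -0.358 -0.310
outer loop
vertex -0.772 -1.048 2.467
vertex -0.874 -1.53 3.314
vertex -1.441 0.103 3.041
endloop
endfacet
facet normal -0.881 -0.358 -0.310
outer loop
vertex -1.441 0.103 3.041
vertex -0.874 -1.53 3.314
vertex -1.543 -0.379 3.888
endloop
endfacet
facet normal -0.462 0.794 0.396
outer loop
vertex -1.441 0.103 3.041
vertex -1.543 -0.379 3.888
vertex -0.745 0.166 3.727
endloop
endfacet
facet normal 0.461 -0.794 -0.396
outer loop
vertex -0.874 -1.53 3.314
vertex -0.075 -0.986 3.153
vertex -0.177 -1.467 4.0
endloop
endfacet
facet normal -0.530 -0.605 0.594
outer loop
vertex -0.874 -1.53 3.314
vertex -0.177 -1.467 4.0
vertex -1.543 -0.379 3.888
endloop
endfacet
facet normal -0.531 -0.605 0.594
outer loop
vertex -1.543 -0.379 3.888
vertex -0.177 -1.467 4.0
vertex -0.847 -0.316 4.574
endloop
endfacet
facet normal -0.462 0.794 0.396
outer loop
vertex -1.543 -0.379 3.888
vertex -0.847 -0.316 4.574
vertex -0.745 0.166 3.727
endloop
endfacet
facet normal 0.462 -0.794 -0.395
outer loop
vertex -0.177 -1.467 4.0
vertex -0.075 -0.986 3.153
vertex 0.621 -0.923 3.839
endloop
endfacet
facet normal 0.350 -0.247 0.904
outer loop
vertex -0.177 -1.467 4.0
vertex 0.621 -0.923 3.839
vertex -0.847 -0.316 4.574
endloop
endfacet
facet normal 0.350 -0.247 0.904
outer loop
vertex -0.847 -0.316 4.574
vertex 0.621 -0.923 3.839
vertex -0.048 0.228 4.413
endloop
endfacet
facet normal -0.461 0.794 0.396
outer loop
vertex -0.847 -0.316 4.574
vertex -0.048 0.228 4.413
vertex -0.745 0.166 3.727
endloop
endfacet
facet normal -0.041 0.970 -0.240
outer loop
vertex 2.205 3.965 -4.122
vertex 1.258 4.104 -3.401
vertex 2.366 4.257 -2.971
endloop
endfacet
facet normal 0.630 0.727 -0.273
outer loop
vertex 2.205 3.965 -4.122
vertex 2.366 4.257 -2.971
vertex 3.08 3.445 -3.488
endloop
endfacet
facet normal 0.647 0.187 -0.739
outer loop
vertex 2.205 3.965 -4.122
vertex 3.08 3.445 -3.488
vertex 2.413 2.79 -4.238
endloop
endfacet
facet normal -0.013 0.096 -0.995
outer loop
vertex 2.205 3.965 -4.122
vertex 2.413 2.79 -4.238
vertex 1.287 3.197 -4.184
endloop
endfacet
facet normal -0.438 0.579 -0.687
outer loop
vertex 2.205 3.965 -4.122
vertex 1.287 3.197 -4.184
vertex 1.258 4.104 -3.401
endloop
endfacet
facet normal 0.802 0.469 0.370
outer loop
vertex 3.08 3.445 -3.488
vertex 2.366 4.257 -2.971
vertex 2.673 3.263 -2.376
endloop
endfacet
facet normal -0.283 0.861 0.422
outer loop
vertex 2.366 4.257 -2.971
vertex 1.258 4.104 -3.401
vertex 1.547 3.67 -2.322
endloop
endfacet
facet normal -0.925 0.230 -0.301
outer loop
vertex 1.258 4.104 -3.401
vertex 1.287 3.197 -4.184
vertex 0.88 3.015 -3.072
endloop
endfacet
facet normal -0.238 -0.552 -0.799
outer loop
vertex 1.287 3.197 -4.184
vertex 2.413 2.79 -4.238
vertex 1.594 2.203 -3.589
endloop
endfacet
facet normal 0.830 -0.404 -0.385
outer loop
vertex 2.413 2.79 -4.238
vertex 3.08 3.445 -3.488
vertex 2.702 2.356 -3.159
endloop
endfacet
facet normal 0.013 -0.096 0.995
outer loop
vertex 1.755 2.495 -2.438
vertex 2.673 3.263 -2.376
vertex 1.547 3.67 -2.322
endloop
endfacet
facet normal -0.647 -0.187 0.739
outer loop
vertex 1.755 2.495 -2.438
vertex 1.547 3.67 -2.322
vertex 0.88 3.015 -3.072
endloop
endfacet
facet normal -0.630 -0.727 0.273
outer loop
vertex 1.755 2.495 -2.438
vertex 0.88 3.015 -3.072
vertex 1.594 2.203 -3.589
endloop
endfacet
facet normal 0.041 -0.970 0.240
outer loop
vertex 1.755 2.495 -2.438
vertex 1.594 2.203 -3.589
vertex 2.702 2.356 -3.159
endloop
endfacet
facet normal 0.438 -0.579 0.687
outer loop
vertex 1.755 2.495 -2.438
vertex 2.702 2.356 -3.159
vertex 2.673 3.263 -2.376
endloop
endfacet
facet normal 0.238 0.552 0.799
outer loop
vertex 1.547 3.67 -2.322
vertex 2.673 3.263 -2.376
vertex 2.366 4.257 -2.971
endloop
endfacet
facet normal -0.830 0.404 0.385
outer loop
vertex 0.88 3.015 -3.072
vertex 1.547 3.67 -2.322
vertex 1.258 4.104 -3.401
endloop
endfacet
facet normal -0.802 -0.469 -0.370
outer loop
vertex 1.594 2.203 -3.589
vertex 0.88 3.015 -3.072
vertex 1.287 3.197 -4.184
endloop
endfacet
facet normal 0.283 -0.861 -0.422
outer loop
vertex 2.702 2.356 -3.159
vertex 1.594 2.203 -3.589
vertex 2.413 2.79 -4.238
endloop
endfacet
facet normal 0.925 -0.230 0.301
outer loop
vertex 2.673 3.263 -2.376
vertex 2.702 2.356 -3.159
vertex 3.08 3.445 -3.488
endloop
endfacet

endsolid
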